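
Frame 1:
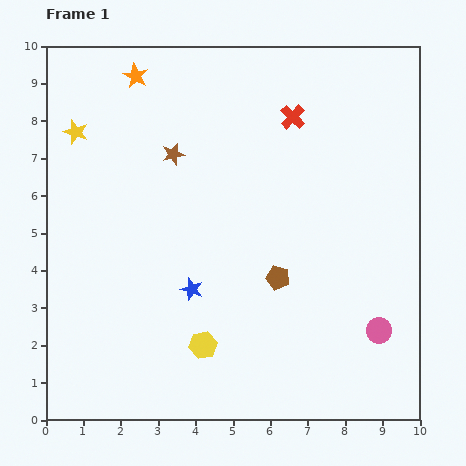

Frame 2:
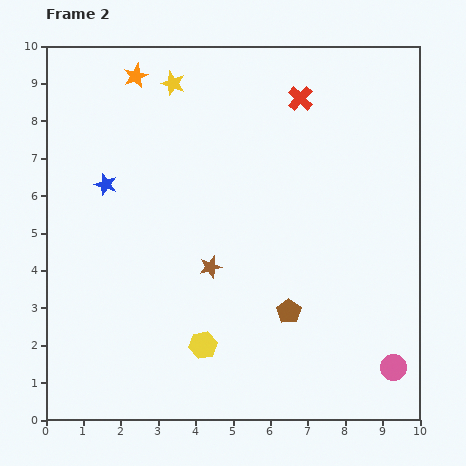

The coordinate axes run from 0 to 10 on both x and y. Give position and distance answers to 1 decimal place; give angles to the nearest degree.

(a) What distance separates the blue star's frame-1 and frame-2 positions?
3.6

The blue star moved from (3.9, 3.5) to (1.6, 6.3), a distance of √(2.3² + 2.8²) ≈ 3.6.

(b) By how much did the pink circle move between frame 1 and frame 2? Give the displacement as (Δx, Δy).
(0.4, -1.0)

The pink circle was at (8.9, 2.4) in frame 1 and (9.3, 1.4) in frame 2.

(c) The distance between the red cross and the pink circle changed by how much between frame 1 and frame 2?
+1.5

Distance in frame 1: 6.1. Distance in frame 2: 7.6.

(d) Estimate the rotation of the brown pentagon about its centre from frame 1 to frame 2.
19° clockwise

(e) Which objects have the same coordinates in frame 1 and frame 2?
the orange star, the yellow hexagon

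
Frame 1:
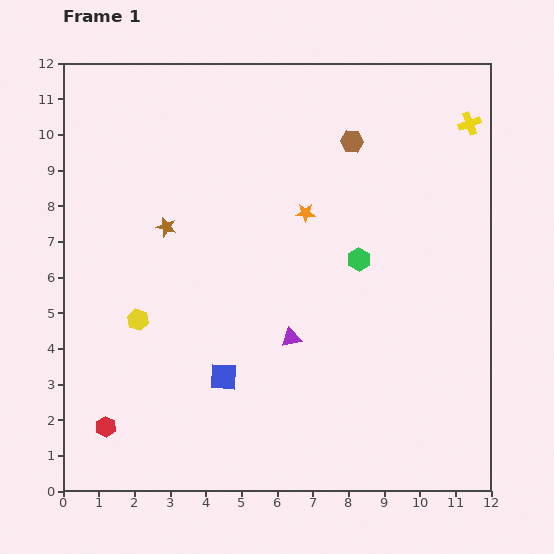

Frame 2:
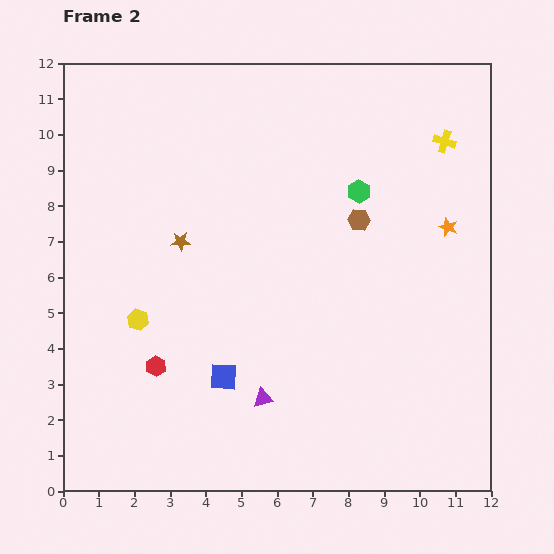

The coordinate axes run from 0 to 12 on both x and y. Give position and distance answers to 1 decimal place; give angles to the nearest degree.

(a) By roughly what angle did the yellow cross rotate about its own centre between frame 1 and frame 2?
37° clockwise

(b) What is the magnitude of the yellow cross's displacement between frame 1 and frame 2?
0.9

The yellow cross moved from (11.4, 10.3) to (10.7, 9.8), a distance of √(0.7² + 0.5²) ≈ 0.9.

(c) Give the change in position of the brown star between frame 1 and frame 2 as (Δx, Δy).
(0.4, -0.4)

The brown star was at (2.9, 7.4) in frame 1 and (3.3, 7.0) in frame 2.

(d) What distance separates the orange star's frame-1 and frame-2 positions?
4.0

The orange star moved from (6.8, 7.8) to (10.8, 7.4), a distance of √(4.0² + 0.4²) ≈ 4.0.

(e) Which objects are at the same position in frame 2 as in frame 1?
the blue square, the yellow hexagon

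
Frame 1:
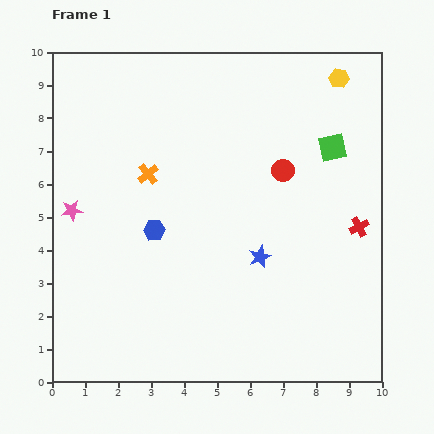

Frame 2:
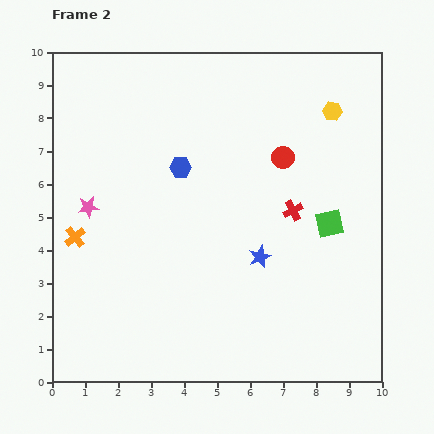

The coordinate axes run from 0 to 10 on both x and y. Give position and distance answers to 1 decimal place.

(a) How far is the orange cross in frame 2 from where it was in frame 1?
2.9

The orange cross moved from (2.9, 6.3) to (0.7, 4.4), a distance of √(2.2² + 1.9²) ≈ 2.9.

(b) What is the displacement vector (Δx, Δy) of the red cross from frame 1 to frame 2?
(-2.0, 0.5)

The red cross was at (9.3, 4.7) in frame 1 and (7.3, 5.2) in frame 2.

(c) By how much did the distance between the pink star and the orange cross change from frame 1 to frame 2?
-1.5

Distance in frame 1: 2.5. Distance in frame 2: 1.0.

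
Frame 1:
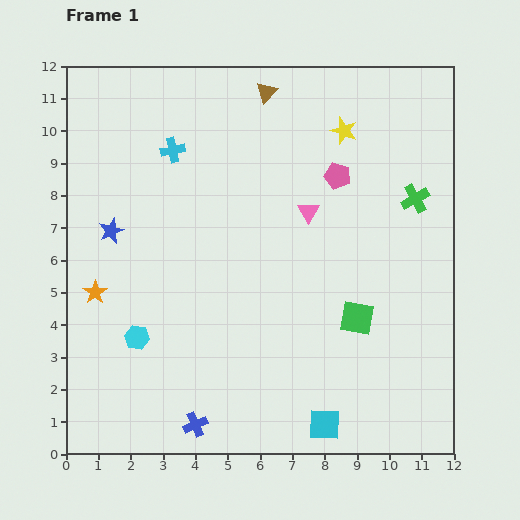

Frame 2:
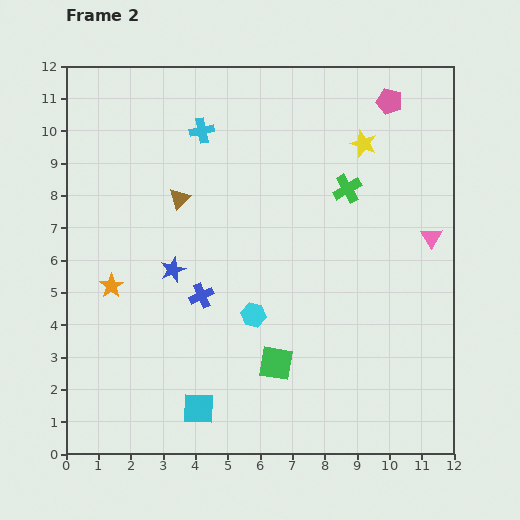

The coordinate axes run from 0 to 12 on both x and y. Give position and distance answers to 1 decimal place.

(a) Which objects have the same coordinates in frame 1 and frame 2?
none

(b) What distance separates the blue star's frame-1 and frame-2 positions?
2.2

The blue star moved from (1.4, 6.9) to (3.3, 5.7), a distance of √(1.9² + 1.2²) ≈ 2.2.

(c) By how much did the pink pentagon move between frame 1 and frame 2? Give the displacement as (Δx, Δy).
(1.6, 2.3)

The pink pentagon was at (8.4, 8.6) in frame 1 and (10.0, 10.9) in frame 2.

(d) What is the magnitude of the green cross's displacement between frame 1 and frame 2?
2.1

The green cross moved from (10.8, 7.9) to (8.7, 8.2), a distance of √(2.1² + 0.3²) ≈ 2.1.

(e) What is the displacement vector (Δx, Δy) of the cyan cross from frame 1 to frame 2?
(0.9, 0.6)

The cyan cross was at (3.3, 9.4) in frame 1 and (4.2, 10.0) in frame 2.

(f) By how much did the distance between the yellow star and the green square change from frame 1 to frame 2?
+1.5

Distance in frame 1: 5.8. Distance in frame 2: 7.3.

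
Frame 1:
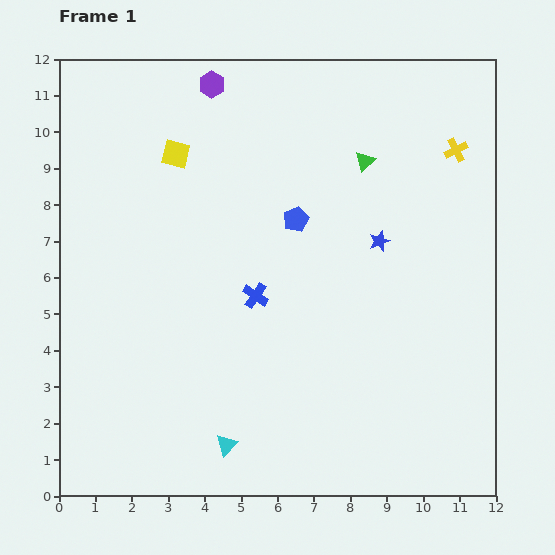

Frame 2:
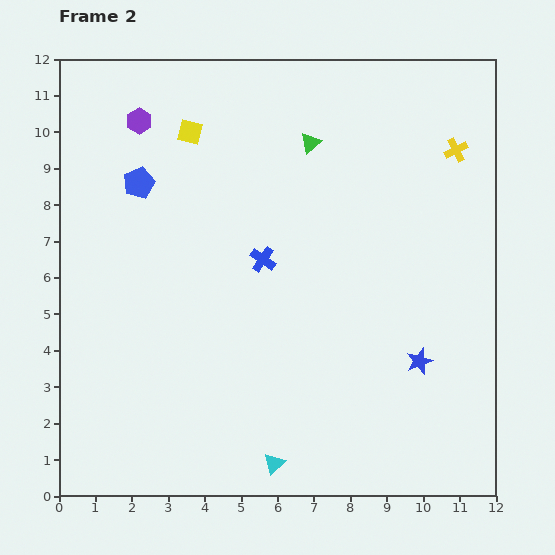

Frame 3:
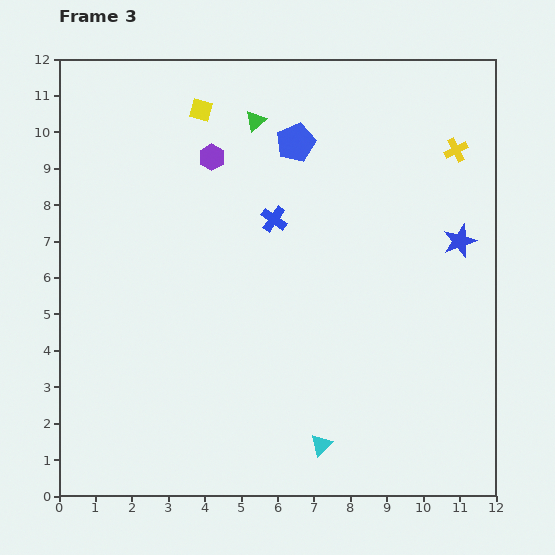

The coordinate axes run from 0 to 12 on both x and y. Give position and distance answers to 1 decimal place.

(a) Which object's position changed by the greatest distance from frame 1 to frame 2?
the blue pentagon

(moved 4.4; next 3.5)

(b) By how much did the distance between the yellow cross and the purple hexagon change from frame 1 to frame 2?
+1.8

Distance in frame 1: 6.9. Distance in frame 2: 8.7.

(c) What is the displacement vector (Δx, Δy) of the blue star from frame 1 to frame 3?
(2.2, 0.0)

The blue star was at (8.8, 7.0) in frame 1 and (11.0, 7.0) in frame 3.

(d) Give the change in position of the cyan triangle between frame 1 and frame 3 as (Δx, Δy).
(2.6, 0.0)

The cyan triangle was at (4.6, 1.4) in frame 1 and (7.2, 1.4) in frame 3.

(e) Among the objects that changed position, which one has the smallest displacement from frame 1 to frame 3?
the yellow square

(moved 1.4)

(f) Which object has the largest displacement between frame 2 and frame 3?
the blue pentagon

(moved 4.4; next 3.5)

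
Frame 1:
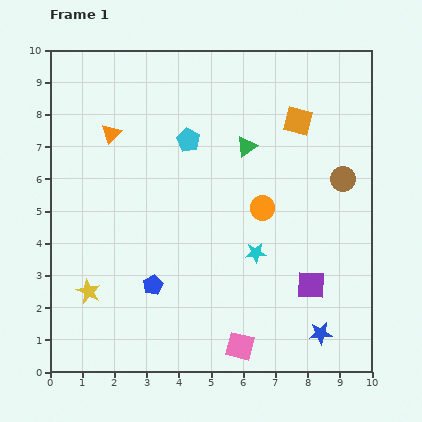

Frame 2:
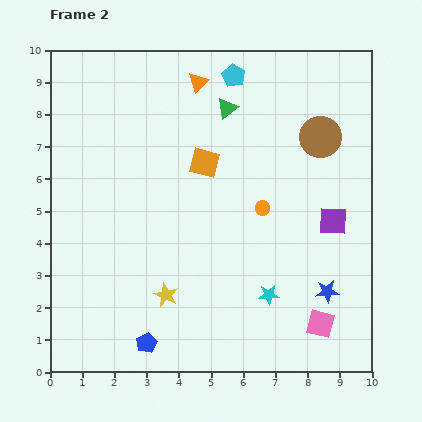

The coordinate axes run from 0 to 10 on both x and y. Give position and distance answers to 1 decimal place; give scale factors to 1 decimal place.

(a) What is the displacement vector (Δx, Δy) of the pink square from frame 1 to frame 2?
(2.5, 0.7)

The pink square was at (5.9, 0.8) in frame 1 and (8.4, 1.5) in frame 2.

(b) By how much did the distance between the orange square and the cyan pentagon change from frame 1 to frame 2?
-0.7

Distance in frame 1: 3.5. Distance in frame 2: 2.8.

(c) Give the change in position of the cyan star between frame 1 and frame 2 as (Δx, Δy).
(0.4, -1.3)

The cyan star was at (6.4, 3.7) in frame 1 and (6.8, 2.4) in frame 2.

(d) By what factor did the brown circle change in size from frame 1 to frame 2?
1.6×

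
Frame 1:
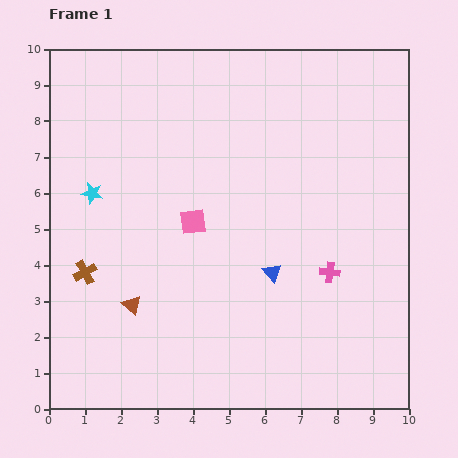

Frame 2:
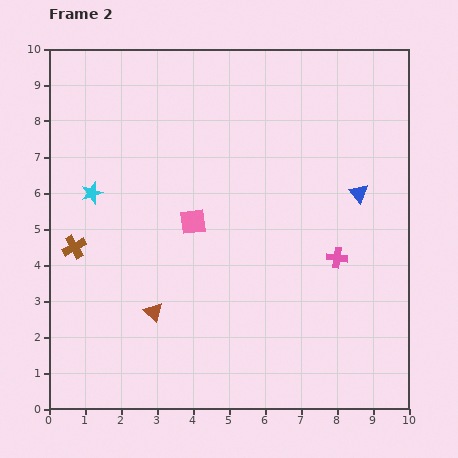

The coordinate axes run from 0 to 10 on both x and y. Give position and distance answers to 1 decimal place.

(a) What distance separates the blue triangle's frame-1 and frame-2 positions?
3.3

The blue triangle moved from (6.2, 3.8) to (8.6, 6.0), a distance of √(2.4² + 2.2²) ≈ 3.3.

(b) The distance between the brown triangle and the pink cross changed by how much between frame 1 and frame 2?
-0.3

Distance in frame 1: 5.6. Distance in frame 2: 5.3.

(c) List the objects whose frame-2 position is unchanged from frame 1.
the cyan star, the pink square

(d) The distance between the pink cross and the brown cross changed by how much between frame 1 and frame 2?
+0.5

Distance in frame 1: 6.8. Distance in frame 2: 7.3.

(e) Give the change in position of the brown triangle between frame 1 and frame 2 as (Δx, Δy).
(0.6, -0.2)

The brown triangle was at (2.3, 2.9) in frame 1 and (2.9, 2.7) in frame 2.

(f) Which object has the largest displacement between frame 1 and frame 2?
the blue triangle

(moved 3.3; next 0.8)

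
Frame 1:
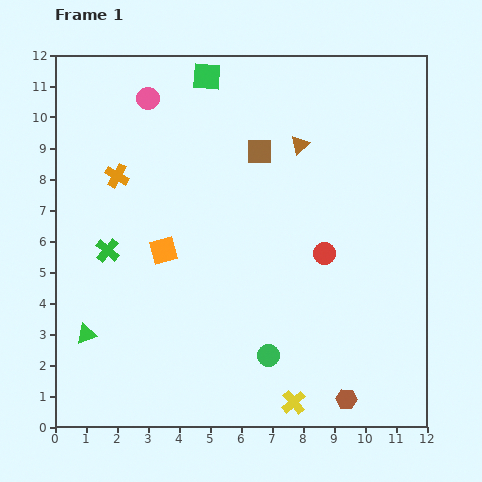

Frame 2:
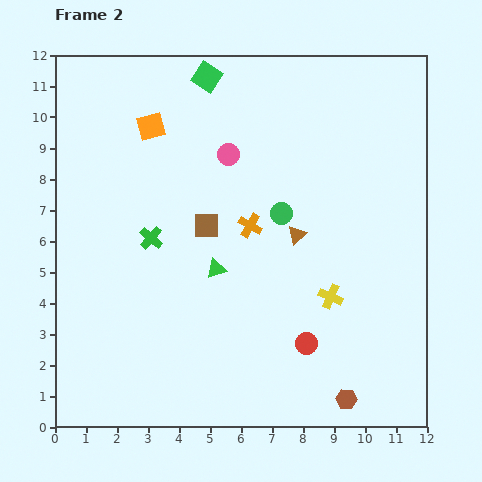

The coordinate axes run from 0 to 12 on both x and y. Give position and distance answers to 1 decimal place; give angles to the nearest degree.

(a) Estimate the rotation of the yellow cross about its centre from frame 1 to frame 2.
26° counter-clockwise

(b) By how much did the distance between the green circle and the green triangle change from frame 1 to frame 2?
-3.1

Distance in frame 1: 5.9. Distance in frame 2: 2.8.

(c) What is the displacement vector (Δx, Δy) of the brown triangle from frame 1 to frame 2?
(-0.1, -2.9)

The brown triangle was at (7.9, 9.1) in frame 1 and (7.8, 6.2) in frame 2.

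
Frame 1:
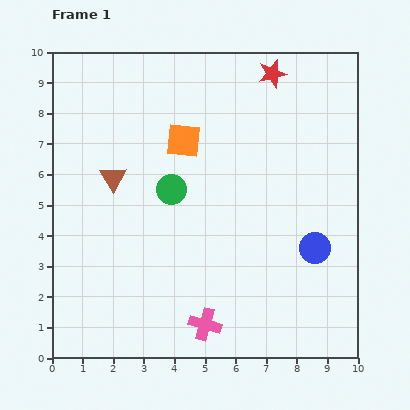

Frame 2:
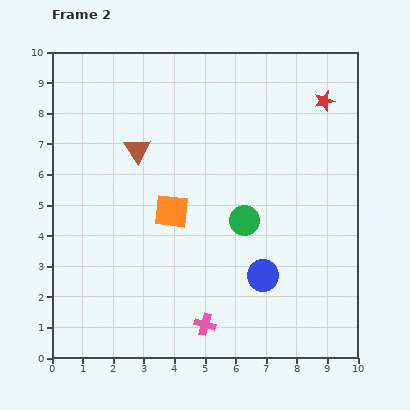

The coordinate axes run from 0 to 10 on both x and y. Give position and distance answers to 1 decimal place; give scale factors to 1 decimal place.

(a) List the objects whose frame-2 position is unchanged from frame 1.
the pink cross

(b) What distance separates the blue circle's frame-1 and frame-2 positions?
1.9

The blue circle moved from (8.6, 3.6) to (6.9, 2.7), a distance of √(1.7² + 0.9²) ≈ 1.9.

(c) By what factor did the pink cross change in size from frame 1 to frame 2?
0.7×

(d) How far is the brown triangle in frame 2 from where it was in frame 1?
1.2

The brown triangle moved from (2.0, 5.9) to (2.8, 6.8), a distance of √(0.8² + 0.9²) ≈ 1.2.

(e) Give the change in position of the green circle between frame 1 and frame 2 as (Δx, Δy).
(2.4, -1.0)

The green circle was at (3.9, 5.5) in frame 1 and (6.3, 4.5) in frame 2.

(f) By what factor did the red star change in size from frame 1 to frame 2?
0.7×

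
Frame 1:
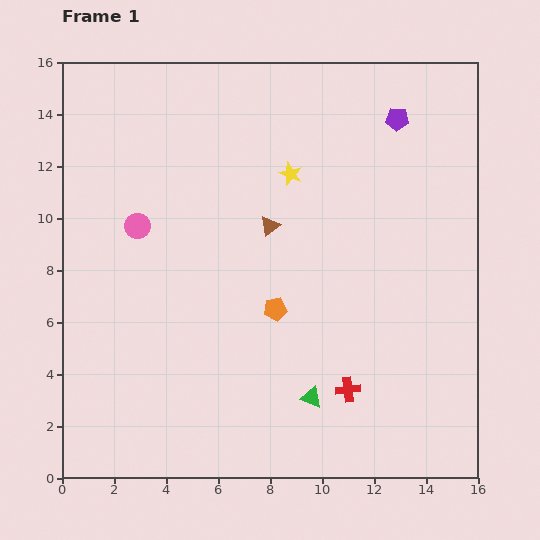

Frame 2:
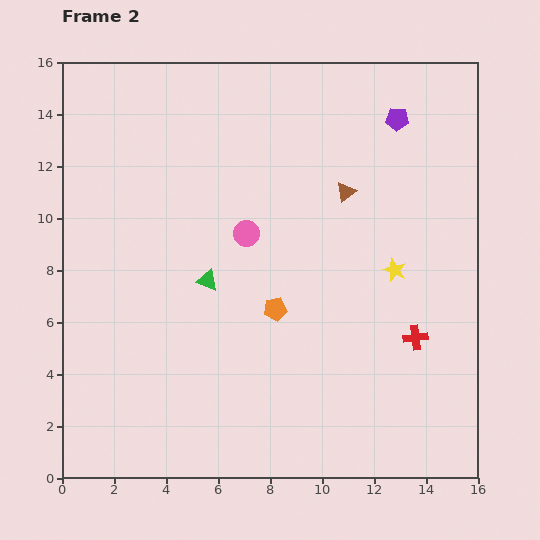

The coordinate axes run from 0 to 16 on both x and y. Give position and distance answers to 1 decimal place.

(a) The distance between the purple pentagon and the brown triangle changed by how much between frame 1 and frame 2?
-3.0

Distance in frame 1: 6.4. Distance in frame 2: 3.4.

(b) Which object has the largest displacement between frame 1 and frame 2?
the green triangle

(moved 6.0; next 5.4)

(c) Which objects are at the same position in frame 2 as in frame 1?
the purple pentagon, the orange pentagon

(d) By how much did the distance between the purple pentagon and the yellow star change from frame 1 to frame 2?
+1.2

Distance in frame 1: 4.6. Distance in frame 2: 5.8.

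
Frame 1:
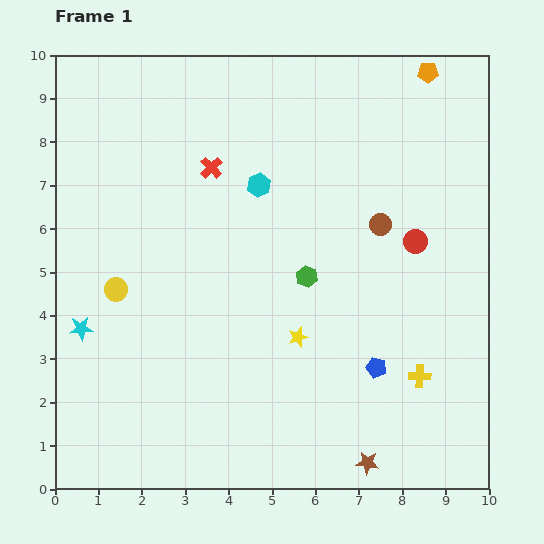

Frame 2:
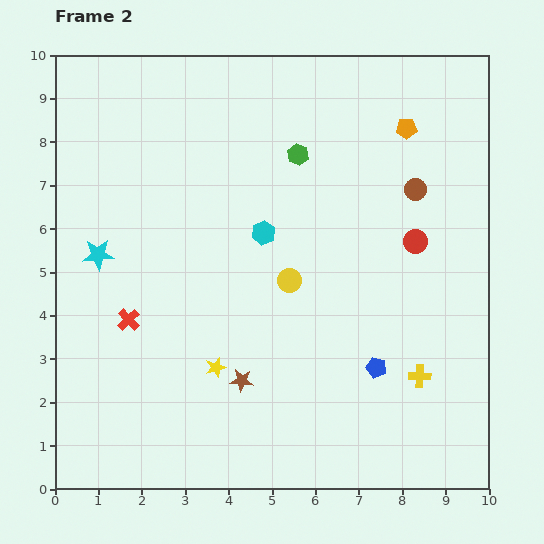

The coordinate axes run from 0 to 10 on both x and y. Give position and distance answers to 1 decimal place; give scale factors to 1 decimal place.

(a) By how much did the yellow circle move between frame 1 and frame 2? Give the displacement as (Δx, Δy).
(4.0, 0.2)

The yellow circle was at (1.4, 4.6) in frame 1 and (5.4, 4.8) in frame 2.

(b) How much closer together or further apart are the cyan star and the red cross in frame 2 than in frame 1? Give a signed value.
-3.1

Distance in frame 1: 4.8. Distance in frame 2: 1.7.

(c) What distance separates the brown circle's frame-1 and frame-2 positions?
1.1

The brown circle moved from (7.5, 6.1) to (8.3, 6.9), a distance of √(0.8² + 0.8²) ≈ 1.1.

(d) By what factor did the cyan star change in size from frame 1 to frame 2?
1.3×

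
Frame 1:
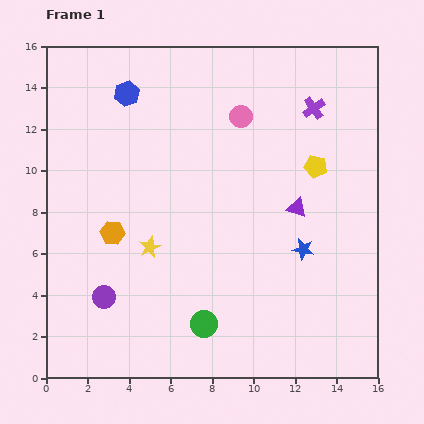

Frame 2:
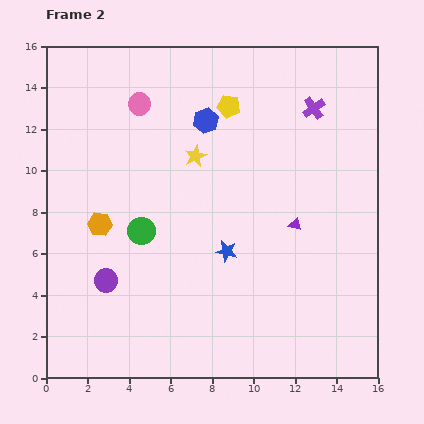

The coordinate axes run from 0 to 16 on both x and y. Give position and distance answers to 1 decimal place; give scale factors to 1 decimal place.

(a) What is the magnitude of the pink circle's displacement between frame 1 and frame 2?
4.9

The pink circle moved from (9.4, 12.6) to (4.5, 13.2), a distance of √(4.9² + 0.6²) ≈ 4.9.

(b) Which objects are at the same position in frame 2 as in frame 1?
the purple cross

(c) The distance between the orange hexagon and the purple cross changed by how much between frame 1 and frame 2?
+0.3

Distance in frame 1: 11.4. Distance in frame 2: 11.7.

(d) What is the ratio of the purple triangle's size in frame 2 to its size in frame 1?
0.6×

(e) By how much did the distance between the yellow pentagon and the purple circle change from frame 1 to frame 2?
-1.7

Distance in frame 1: 12.0. Distance in frame 2: 10.3.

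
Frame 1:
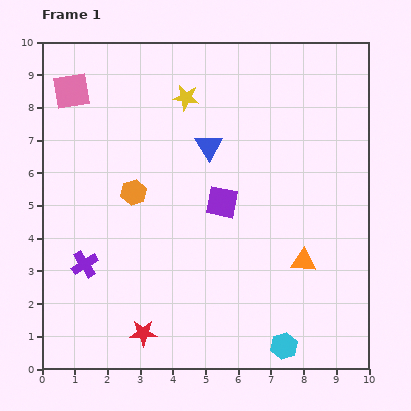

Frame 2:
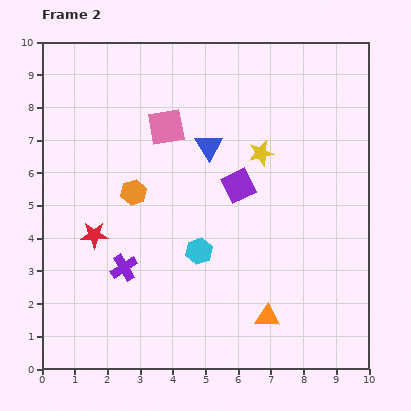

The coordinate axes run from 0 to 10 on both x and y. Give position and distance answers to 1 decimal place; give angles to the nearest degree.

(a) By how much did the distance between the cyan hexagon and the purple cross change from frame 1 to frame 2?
-4.2

Distance in frame 1: 6.6. Distance in frame 2: 2.4.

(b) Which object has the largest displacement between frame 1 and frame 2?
the cyan hexagon

(moved 3.9; next 3.4)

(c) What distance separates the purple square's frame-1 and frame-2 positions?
0.7

The purple square moved from (5.5, 5.1) to (6.0, 5.6), a distance of √(0.5² + 0.5²) ≈ 0.7.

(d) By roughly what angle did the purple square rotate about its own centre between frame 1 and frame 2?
38° counter-clockwise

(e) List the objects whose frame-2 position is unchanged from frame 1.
the orange hexagon, the blue triangle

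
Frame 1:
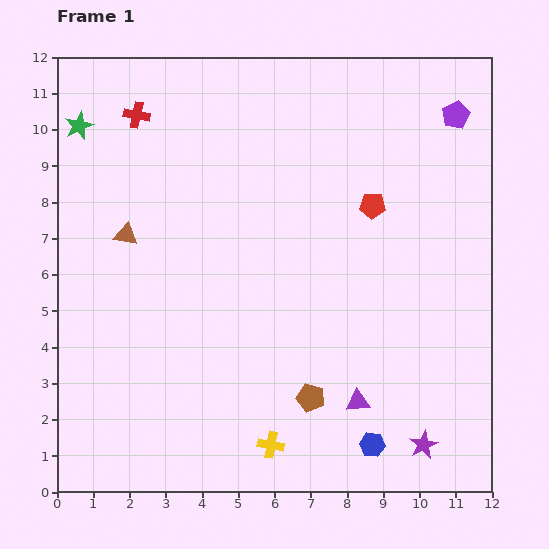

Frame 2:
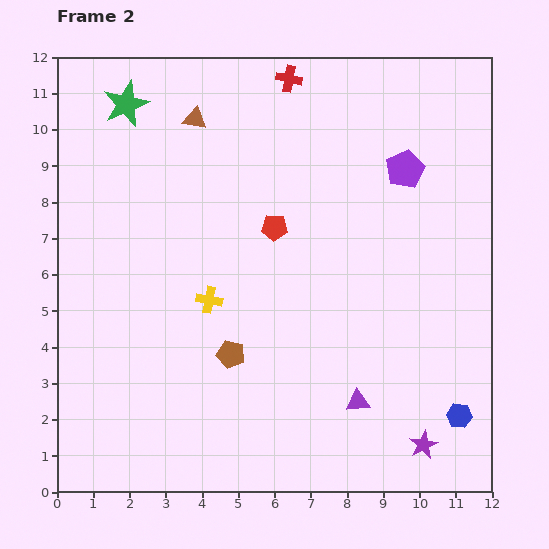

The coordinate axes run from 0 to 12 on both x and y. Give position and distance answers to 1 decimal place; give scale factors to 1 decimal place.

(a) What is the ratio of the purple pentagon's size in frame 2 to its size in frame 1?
1.4×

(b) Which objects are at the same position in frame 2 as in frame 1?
the purple star, the purple triangle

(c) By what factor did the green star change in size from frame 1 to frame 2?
1.6×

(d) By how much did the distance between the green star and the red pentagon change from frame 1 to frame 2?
-3.1

Distance in frame 1: 8.4. Distance in frame 2: 5.3.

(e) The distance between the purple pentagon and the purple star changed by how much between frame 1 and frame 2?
-1.5

Distance in frame 1: 9.1. Distance in frame 2: 7.6.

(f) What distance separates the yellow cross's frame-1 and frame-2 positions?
4.3

The yellow cross moved from (5.9, 1.3) to (4.2, 5.3), a distance of √(1.7² + 4.0²) ≈ 4.3.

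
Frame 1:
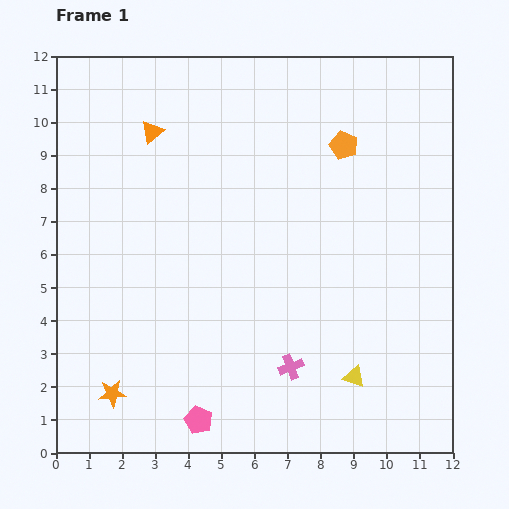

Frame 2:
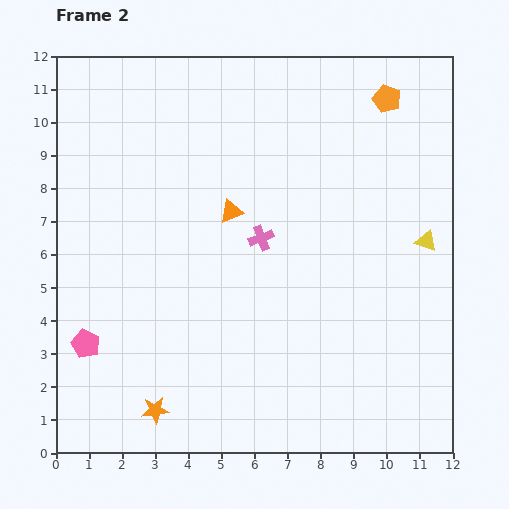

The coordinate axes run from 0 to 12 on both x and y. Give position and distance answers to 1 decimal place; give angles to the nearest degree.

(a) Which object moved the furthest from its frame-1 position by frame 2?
the yellow triangle

(moved 4.7; next 4.1)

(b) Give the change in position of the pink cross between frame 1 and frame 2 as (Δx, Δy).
(-0.9, 3.9)

The pink cross was at (7.1, 2.6) in frame 1 and (6.2, 6.5) in frame 2.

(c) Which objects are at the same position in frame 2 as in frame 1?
none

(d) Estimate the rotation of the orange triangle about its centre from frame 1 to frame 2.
18° clockwise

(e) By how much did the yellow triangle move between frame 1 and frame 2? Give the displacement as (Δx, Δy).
(2.2, 4.1)

The yellow triangle was at (9.0, 2.3) in frame 1 and (11.2, 6.4) in frame 2.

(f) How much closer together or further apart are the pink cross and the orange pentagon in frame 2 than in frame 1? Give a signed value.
-1.2

Distance in frame 1: 6.9. Distance in frame 2: 5.7.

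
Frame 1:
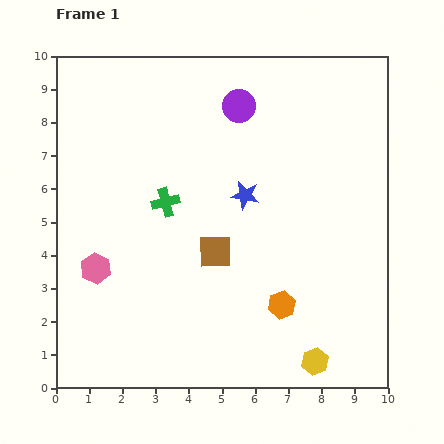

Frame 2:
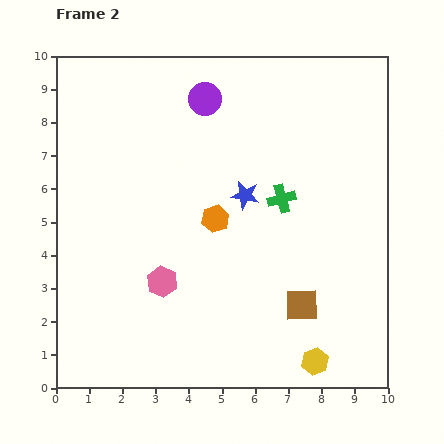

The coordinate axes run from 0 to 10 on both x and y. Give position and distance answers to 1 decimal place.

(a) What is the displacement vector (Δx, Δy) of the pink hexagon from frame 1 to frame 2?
(2.0, -0.4)

The pink hexagon was at (1.2, 3.6) in frame 1 and (3.2, 3.2) in frame 2.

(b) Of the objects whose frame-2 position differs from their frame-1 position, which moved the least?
the purple circle

(moved 1.0)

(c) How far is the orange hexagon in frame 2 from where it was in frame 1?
3.3

The orange hexagon moved from (6.8, 2.5) to (4.8, 5.1), a distance of √(2.0² + 2.6²) ≈ 3.3.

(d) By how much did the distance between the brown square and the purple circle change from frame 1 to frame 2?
+2.3

Distance in frame 1: 4.5. Distance in frame 2: 6.8.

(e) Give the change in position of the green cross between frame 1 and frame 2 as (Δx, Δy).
(3.5, 0.1)

The green cross was at (3.3, 5.6) in frame 1 and (6.8, 5.7) in frame 2.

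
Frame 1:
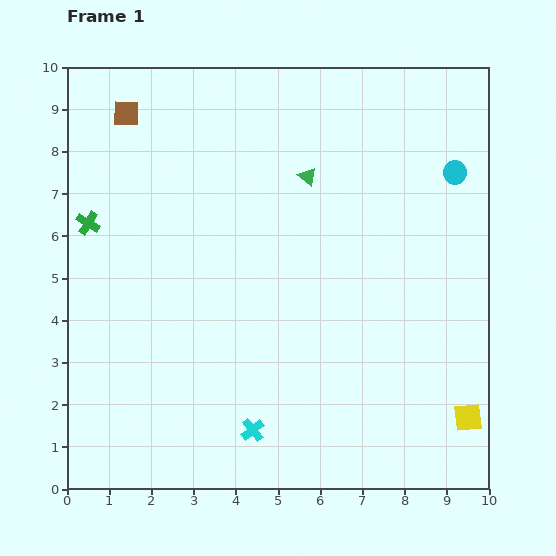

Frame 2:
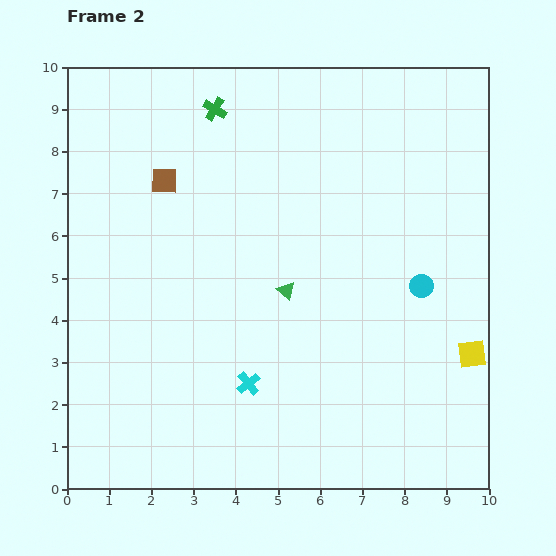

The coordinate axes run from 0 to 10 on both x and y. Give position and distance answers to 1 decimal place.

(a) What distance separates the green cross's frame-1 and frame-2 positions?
4.0

The green cross moved from (0.5, 6.3) to (3.5, 9.0), a distance of √(3.0² + 2.7²) ≈ 4.0.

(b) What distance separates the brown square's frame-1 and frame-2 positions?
1.8

The brown square moved from (1.4, 8.9) to (2.3, 7.3), a distance of √(0.9² + 1.6²) ≈ 1.8.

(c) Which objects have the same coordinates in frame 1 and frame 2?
none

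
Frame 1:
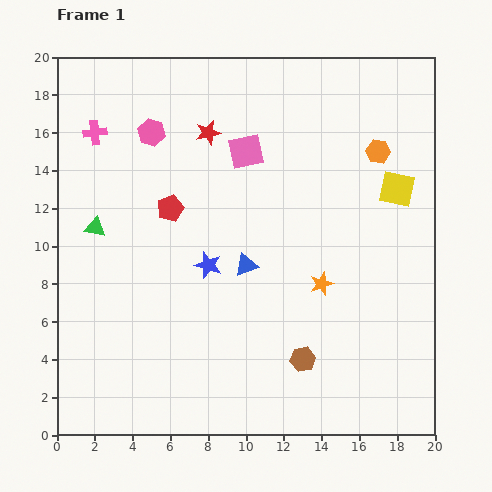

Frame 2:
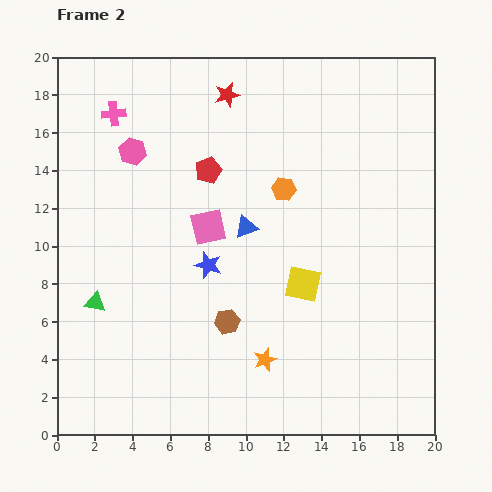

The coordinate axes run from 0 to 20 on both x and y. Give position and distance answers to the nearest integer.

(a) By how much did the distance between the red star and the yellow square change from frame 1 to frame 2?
+1

Distance in frame 1: 10. Distance in frame 2: 11.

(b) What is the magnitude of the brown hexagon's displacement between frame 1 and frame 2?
4

The brown hexagon moved from (13, 4) to (9, 6), a distance of √(4² + 2²) ≈ 4.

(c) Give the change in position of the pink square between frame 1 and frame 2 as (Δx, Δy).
(-2, -4)

The pink square was at (10, 15) in frame 1 and (8, 11) in frame 2.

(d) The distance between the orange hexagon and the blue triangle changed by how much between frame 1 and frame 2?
-6

Distance in frame 1: 9. Distance in frame 2: 3.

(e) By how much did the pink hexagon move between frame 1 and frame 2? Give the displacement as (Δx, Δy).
(-1, -1)

The pink hexagon was at (5, 16) in frame 1 and (4, 15) in frame 2.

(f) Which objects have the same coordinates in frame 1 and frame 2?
the blue star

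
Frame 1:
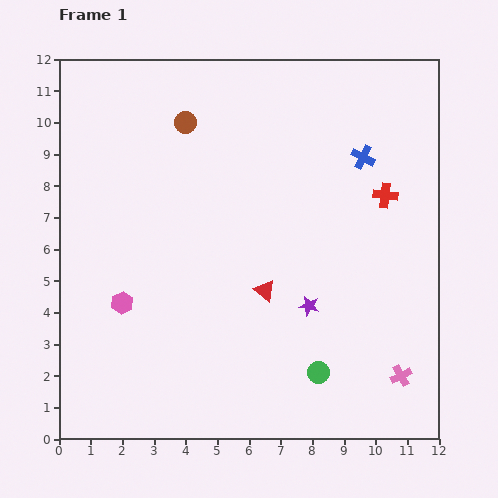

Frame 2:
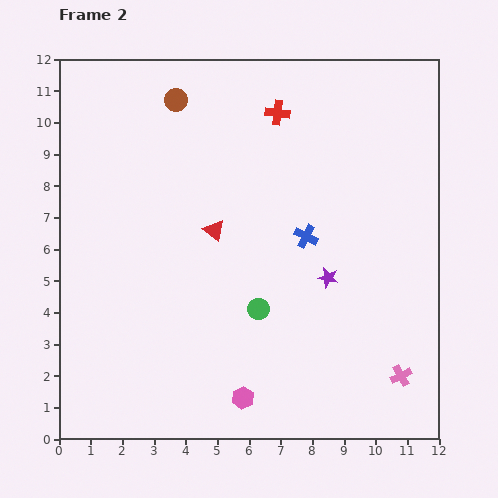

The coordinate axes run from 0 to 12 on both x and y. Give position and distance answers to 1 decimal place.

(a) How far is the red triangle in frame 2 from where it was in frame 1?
2.5

The red triangle moved from (6.5, 4.7) to (4.9, 6.6), a distance of √(1.6² + 1.9²) ≈ 2.5.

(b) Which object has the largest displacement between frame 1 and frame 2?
the pink hexagon

(moved 4.8; next 4.3)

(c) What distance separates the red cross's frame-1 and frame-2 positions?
4.3

The red cross moved from (10.3, 7.7) to (6.9, 10.3), a distance of √(3.4² + 2.6²) ≈ 4.3.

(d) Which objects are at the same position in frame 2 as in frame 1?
the pink cross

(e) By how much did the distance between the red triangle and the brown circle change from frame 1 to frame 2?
-1.6

Distance in frame 1: 5.9. Distance in frame 2: 4.3.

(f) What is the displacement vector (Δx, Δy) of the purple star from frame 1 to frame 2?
(0.6, 0.9)

The purple star was at (7.9, 4.2) in frame 1 and (8.5, 5.1) in frame 2.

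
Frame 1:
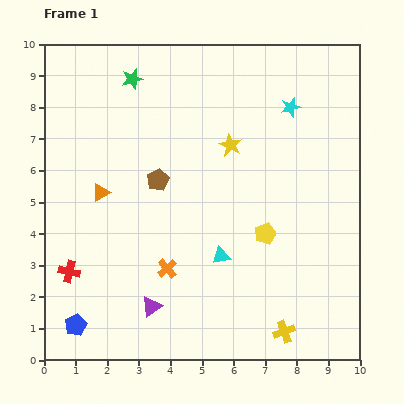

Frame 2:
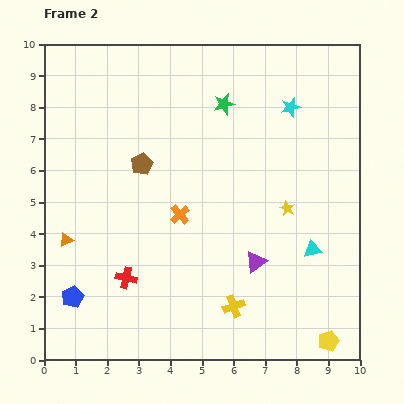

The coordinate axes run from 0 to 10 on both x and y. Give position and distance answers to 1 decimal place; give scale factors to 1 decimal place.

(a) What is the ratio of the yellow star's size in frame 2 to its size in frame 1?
0.7×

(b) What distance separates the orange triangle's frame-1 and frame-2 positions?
1.9

The orange triangle moved from (1.8, 5.3) to (0.7, 3.8), a distance of √(1.1² + 1.5²) ≈ 1.9.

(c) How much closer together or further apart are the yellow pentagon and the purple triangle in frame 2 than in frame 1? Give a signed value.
-0.9

Distance in frame 1: 4.3. Distance in frame 2: 3.4.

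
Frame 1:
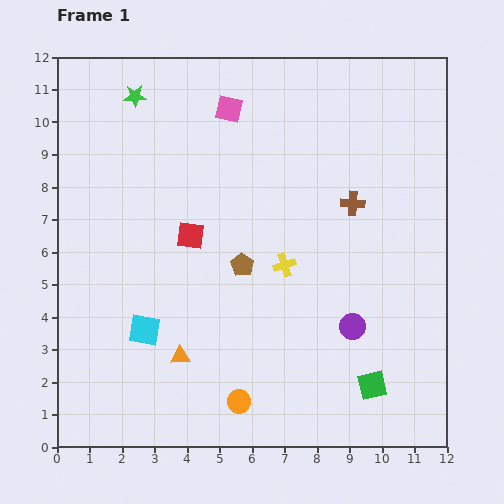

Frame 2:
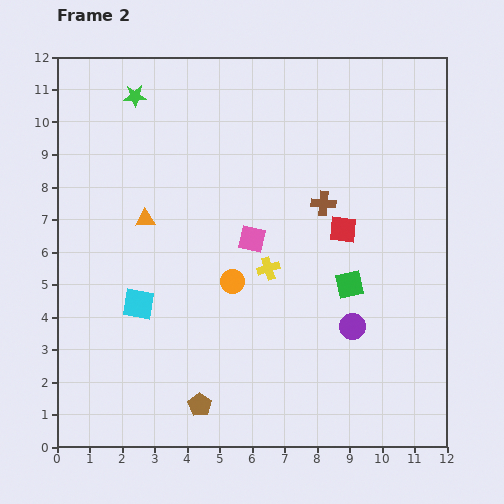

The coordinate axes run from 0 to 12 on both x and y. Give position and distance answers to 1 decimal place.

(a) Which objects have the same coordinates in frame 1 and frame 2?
the green star, the purple circle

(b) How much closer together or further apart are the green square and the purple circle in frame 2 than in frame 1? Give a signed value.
-0.6

Distance in frame 1: 1.9. Distance in frame 2: 1.3.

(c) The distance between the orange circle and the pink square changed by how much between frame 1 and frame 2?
-7.6

Distance in frame 1: 9.0. Distance in frame 2: 1.4.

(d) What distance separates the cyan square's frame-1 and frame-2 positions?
0.8

The cyan square moved from (2.7, 3.6) to (2.5, 4.4), a distance of √(0.2² + 0.8²) ≈ 0.8.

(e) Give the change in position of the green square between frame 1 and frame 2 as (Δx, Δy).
(-0.7, 3.1)

The green square was at (9.7, 1.9) in frame 1 and (9.0, 5.0) in frame 2.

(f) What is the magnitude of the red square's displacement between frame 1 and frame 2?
4.7

The red square moved from (4.1, 6.5) to (8.8, 6.7), a distance of √(4.7² + 0.2²) ≈ 4.7.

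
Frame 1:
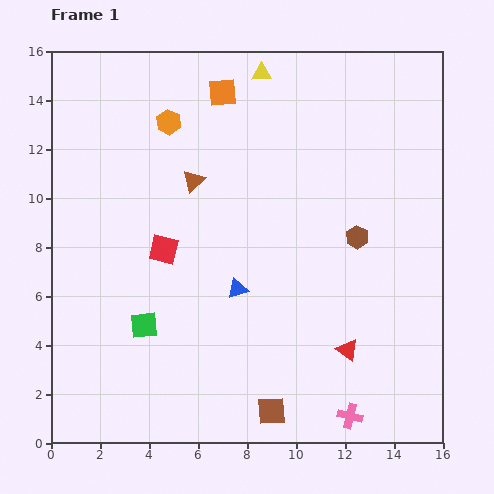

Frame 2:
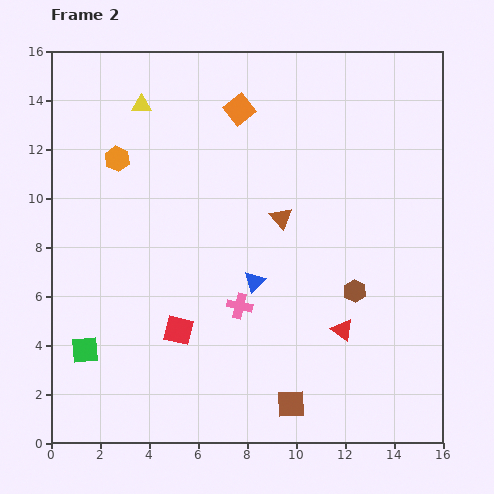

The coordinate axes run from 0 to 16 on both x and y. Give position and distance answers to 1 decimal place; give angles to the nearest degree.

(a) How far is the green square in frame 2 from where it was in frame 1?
2.6

The green square moved from (3.8, 4.8) to (1.4, 3.8), a distance of √(2.4² + 1.0²) ≈ 2.6.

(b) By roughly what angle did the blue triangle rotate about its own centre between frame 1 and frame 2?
25° counter-clockwise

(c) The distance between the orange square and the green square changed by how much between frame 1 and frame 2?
+1.7

Distance in frame 1: 10.0. Distance in frame 2: 11.7.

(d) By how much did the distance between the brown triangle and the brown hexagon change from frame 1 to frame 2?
-2.9

Distance in frame 1: 7.1. Distance in frame 2: 4.2.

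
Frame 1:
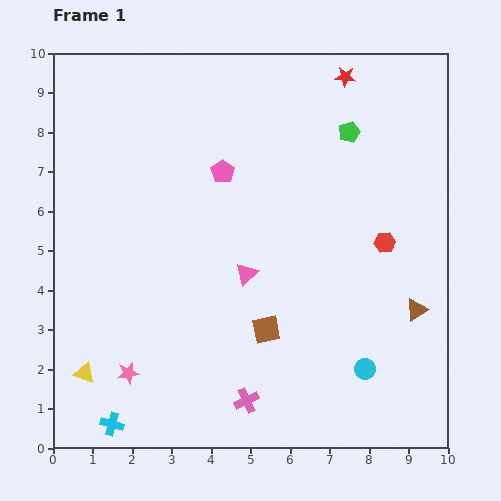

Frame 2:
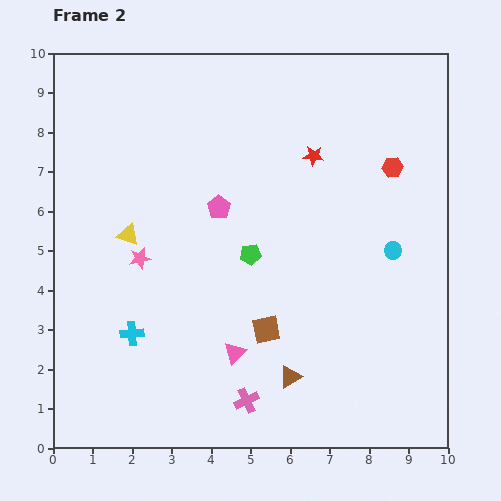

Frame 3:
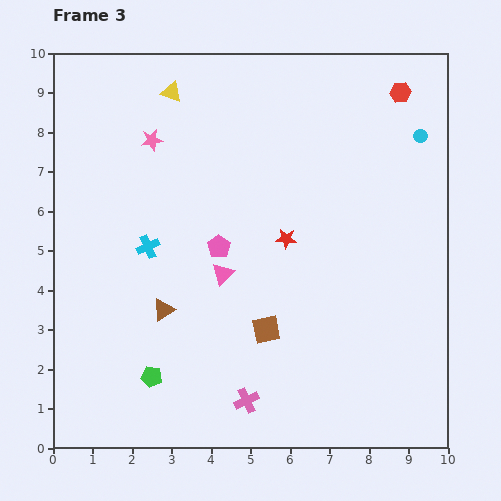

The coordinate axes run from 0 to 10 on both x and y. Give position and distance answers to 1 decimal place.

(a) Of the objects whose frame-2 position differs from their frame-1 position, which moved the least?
the pink pentagon

(moved 0.9)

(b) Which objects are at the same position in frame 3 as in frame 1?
the brown square, the pink cross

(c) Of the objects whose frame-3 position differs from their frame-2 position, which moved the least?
the pink pentagon

(moved 1.0)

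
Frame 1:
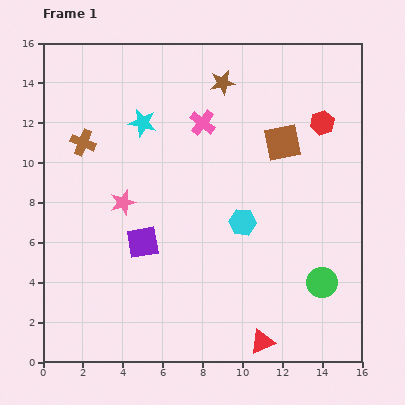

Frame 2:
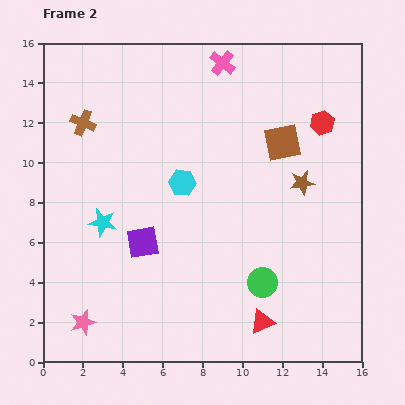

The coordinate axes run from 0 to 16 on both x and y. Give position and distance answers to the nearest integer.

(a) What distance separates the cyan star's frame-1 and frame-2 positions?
5

The cyan star moved from (5, 12) to (3, 7), a distance of √(2² + 5²) ≈ 5.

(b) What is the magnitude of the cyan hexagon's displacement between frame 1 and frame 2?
4

The cyan hexagon moved from (10, 7) to (7, 9), a distance of √(3² + 2²) ≈ 4.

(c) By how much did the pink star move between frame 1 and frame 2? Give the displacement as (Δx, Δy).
(-2, -6)

The pink star was at (4, 8) in frame 1 and (2, 2) in frame 2.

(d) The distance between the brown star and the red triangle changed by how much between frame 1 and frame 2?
-6

Distance in frame 1: 13. Distance in frame 2: 7.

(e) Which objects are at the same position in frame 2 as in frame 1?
the brown square, the purple square, the red hexagon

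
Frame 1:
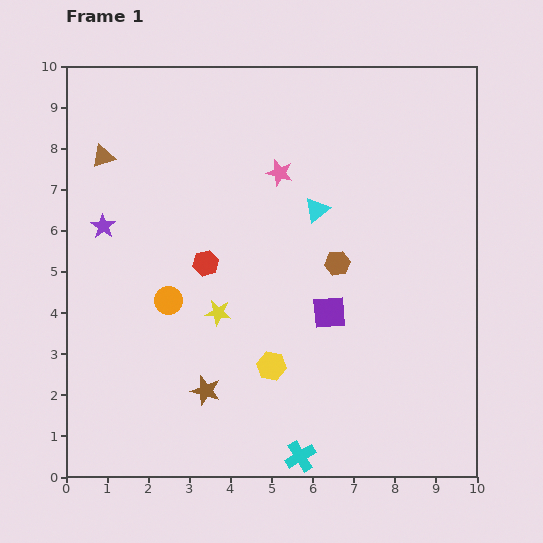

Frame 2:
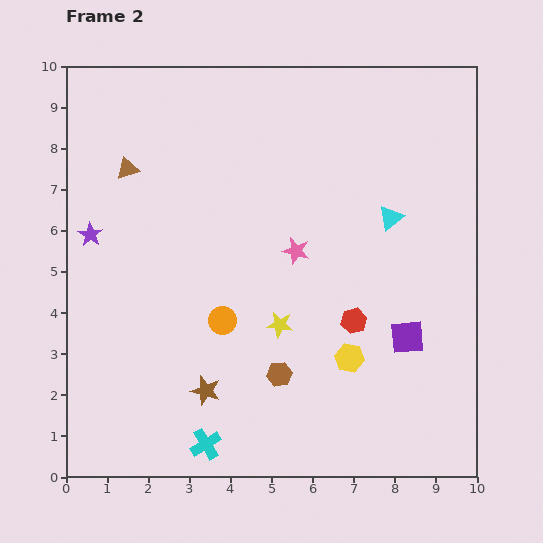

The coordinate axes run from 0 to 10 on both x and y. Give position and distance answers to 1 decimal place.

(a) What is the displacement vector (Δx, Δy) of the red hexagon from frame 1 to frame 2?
(3.6, -1.4)

The red hexagon was at (3.4, 5.2) in frame 1 and (7.0, 3.8) in frame 2.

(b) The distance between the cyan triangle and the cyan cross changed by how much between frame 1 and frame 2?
+1.1

Distance in frame 1: 6.0. Distance in frame 2: 7.1.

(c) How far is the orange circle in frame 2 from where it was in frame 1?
1.4

The orange circle moved from (2.5, 4.3) to (3.8, 3.8), a distance of √(1.3² + 0.5²) ≈ 1.4.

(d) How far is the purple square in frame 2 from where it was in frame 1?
2.0

The purple square moved from (6.4, 4.0) to (8.3, 3.4), a distance of √(1.9² + 0.6²) ≈ 2.0.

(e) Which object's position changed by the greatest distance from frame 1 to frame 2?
the red hexagon

(moved 3.9; next 3.0)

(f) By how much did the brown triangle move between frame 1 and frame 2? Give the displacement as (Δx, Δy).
(0.6, -0.3)

The brown triangle was at (0.9, 7.8) in frame 1 and (1.5, 7.5) in frame 2.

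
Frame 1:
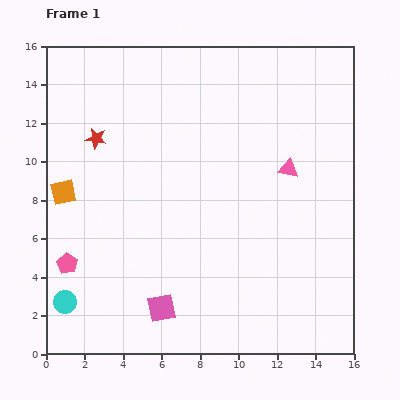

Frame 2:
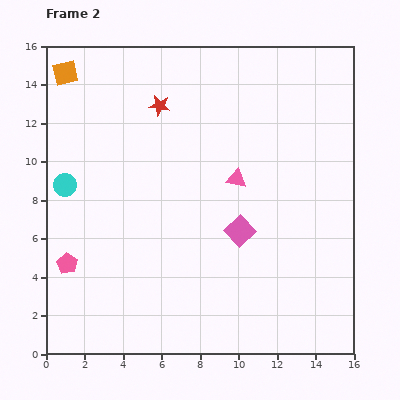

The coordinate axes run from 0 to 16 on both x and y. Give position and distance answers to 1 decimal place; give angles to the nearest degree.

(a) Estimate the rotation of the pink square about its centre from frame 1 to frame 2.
33° counter-clockwise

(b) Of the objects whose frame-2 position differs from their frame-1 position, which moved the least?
the pink triangle

(moved 2.7)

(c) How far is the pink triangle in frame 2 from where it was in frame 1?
2.7

The pink triangle moved from (12.6, 9.6) to (9.9, 9.1), a distance of √(2.7² + 0.5²) ≈ 2.7.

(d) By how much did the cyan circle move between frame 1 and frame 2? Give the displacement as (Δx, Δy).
(0.0, 6.1)

The cyan circle was at (1.0, 2.7) in frame 1 and (1.0, 8.8) in frame 2.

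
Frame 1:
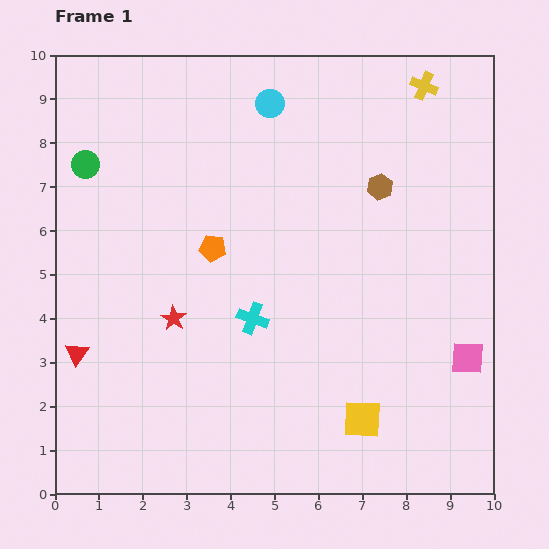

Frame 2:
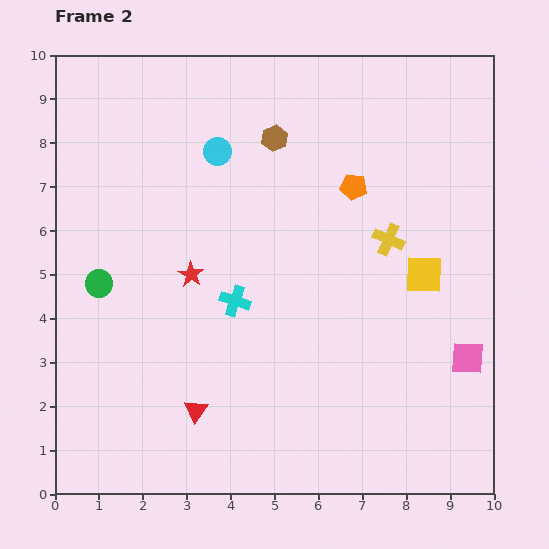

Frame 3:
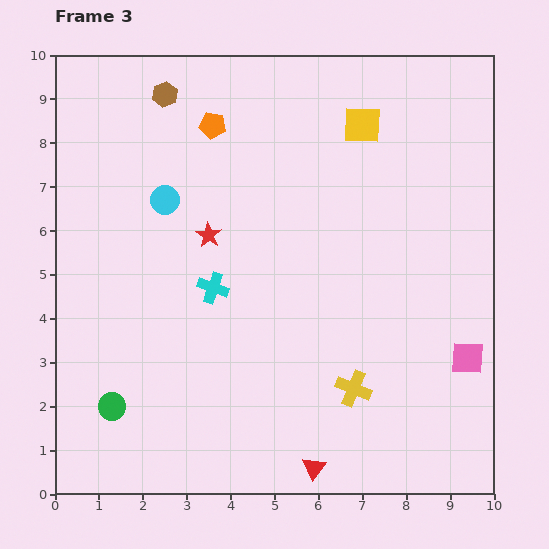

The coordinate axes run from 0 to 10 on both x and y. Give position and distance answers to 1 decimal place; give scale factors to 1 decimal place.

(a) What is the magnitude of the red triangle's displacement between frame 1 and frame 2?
3.0

The red triangle moved from (0.5, 3.2) to (3.2, 1.9), a distance of √(2.7² + 1.3²) ≈ 3.0.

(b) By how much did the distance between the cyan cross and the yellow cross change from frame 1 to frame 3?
-2.7

Distance in frame 1: 6.6. Distance in frame 3: 3.9.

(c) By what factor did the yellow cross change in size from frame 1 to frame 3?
1.3×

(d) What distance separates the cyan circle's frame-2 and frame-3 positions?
1.6

The cyan circle moved from (3.7, 7.8) to (2.5, 6.7), a distance of √(1.2² + 1.1²) ≈ 1.6.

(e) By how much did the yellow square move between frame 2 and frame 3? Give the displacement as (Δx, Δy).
(-1.4, 3.4)

The yellow square was at (8.4, 5.0) in frame 2 and (7.0, 8.4) in frame 3.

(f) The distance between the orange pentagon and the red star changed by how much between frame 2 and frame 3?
-1.7

Distance in frame 2: 4.2. Distance in frame 3: 2.5.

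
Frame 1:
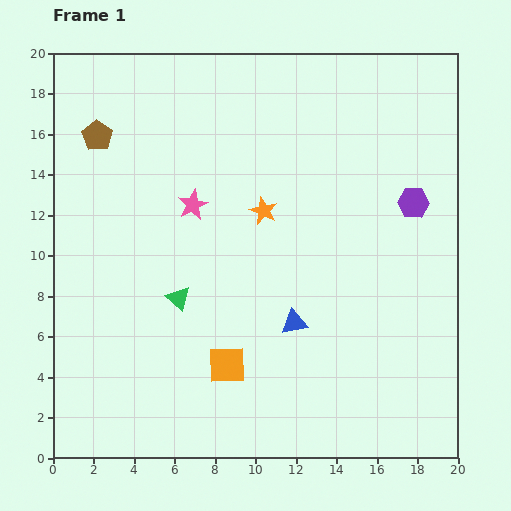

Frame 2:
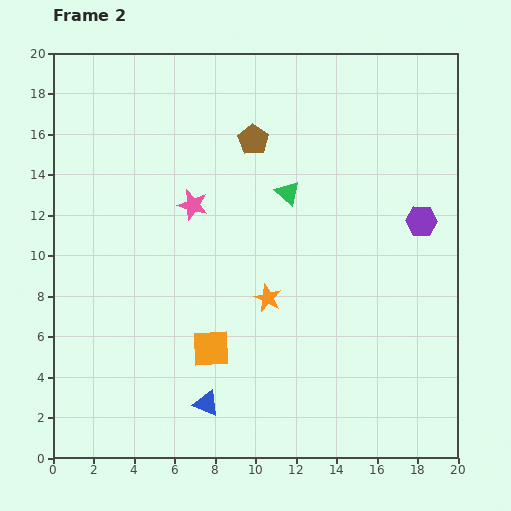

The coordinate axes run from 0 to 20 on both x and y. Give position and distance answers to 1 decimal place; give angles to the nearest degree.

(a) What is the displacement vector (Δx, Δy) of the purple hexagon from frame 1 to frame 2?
(0.4, -0.9)

The purple hexagon was at (17.8, 12.6) in frame 1 and (18.2, 11.7) in frame 2.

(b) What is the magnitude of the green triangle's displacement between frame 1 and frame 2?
7.5

The green triangle moved from (6.2, 7.9) to (11.6, 13.1), a distance of √(5.4² + 5.2²) ≈ 7.5.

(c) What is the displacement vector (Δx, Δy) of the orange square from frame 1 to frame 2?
(-0.8, 0.8)

The orange square was at (8.6, 4.6) in frame 1 and (7.8, 5.4) in frame 2.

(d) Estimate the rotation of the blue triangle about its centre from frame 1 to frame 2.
33° clockwise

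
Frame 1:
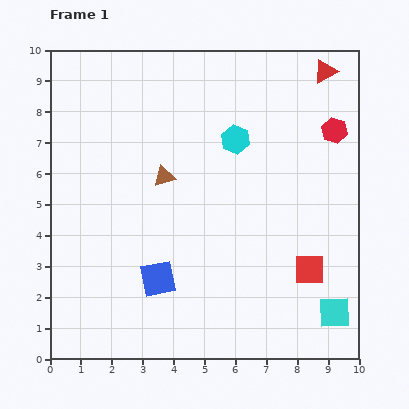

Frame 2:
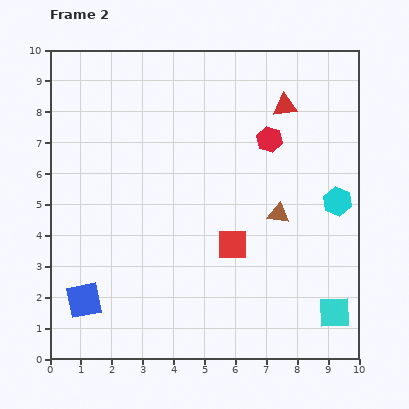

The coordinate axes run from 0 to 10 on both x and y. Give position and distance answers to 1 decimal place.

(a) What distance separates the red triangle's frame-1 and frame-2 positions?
1.7

The red triangle moved from (8.9, 9.3) to (7.6, 8.2), a distance of √(1.3² + 1.1²) ≈ 1.7.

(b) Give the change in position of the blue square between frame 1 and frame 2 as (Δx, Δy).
(-2.4, -0.7)

The blue square was at (3.5, 2.6) in frame 1 and (1.1, 1.9) in frame 2.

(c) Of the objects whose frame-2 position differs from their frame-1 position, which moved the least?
the red triangle

(moved 1.7)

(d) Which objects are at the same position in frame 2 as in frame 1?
the cyan square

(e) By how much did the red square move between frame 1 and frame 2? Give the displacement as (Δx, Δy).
(-2.5, 0.8)

The red square was at (8.4, 2.9) in frame 1 and (5.9, 3.7) in frame 2.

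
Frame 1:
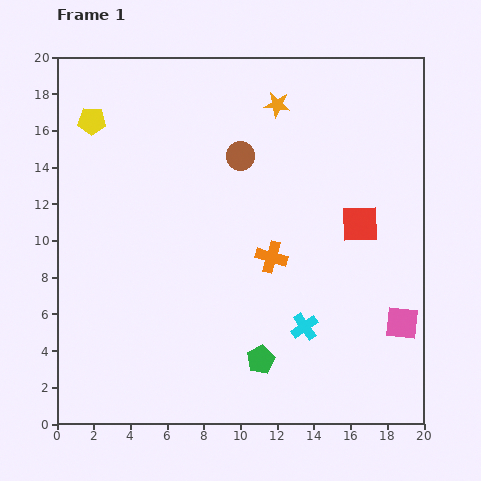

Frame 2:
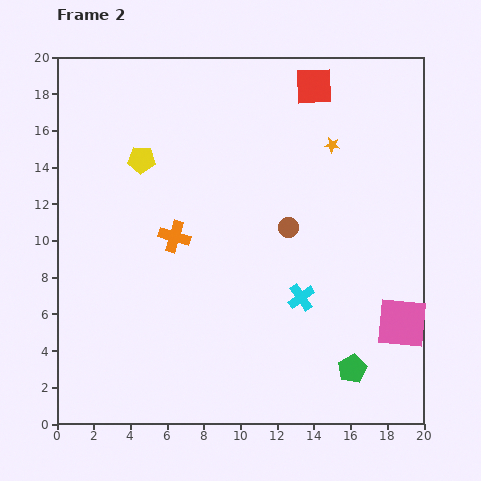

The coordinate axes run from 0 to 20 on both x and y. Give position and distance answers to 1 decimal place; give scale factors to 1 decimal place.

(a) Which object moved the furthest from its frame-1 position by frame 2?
the red square

(moved 7.9; next 5.4)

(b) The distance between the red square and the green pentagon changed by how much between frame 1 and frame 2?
+6.3

Distance in frame 1: 9.2. Distance in frame 2: 15.5.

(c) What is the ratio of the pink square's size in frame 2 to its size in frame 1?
1.5×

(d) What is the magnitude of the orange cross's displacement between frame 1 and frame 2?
5.4

The orange cross moved from (11.7, 9.1) to (6.4, 10.2), a distance of √(5.3² + 1.1²) ≈ 5.4.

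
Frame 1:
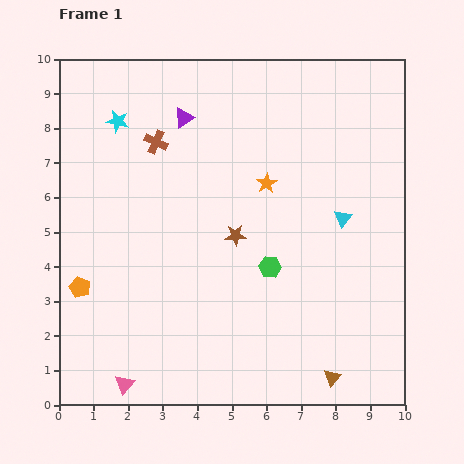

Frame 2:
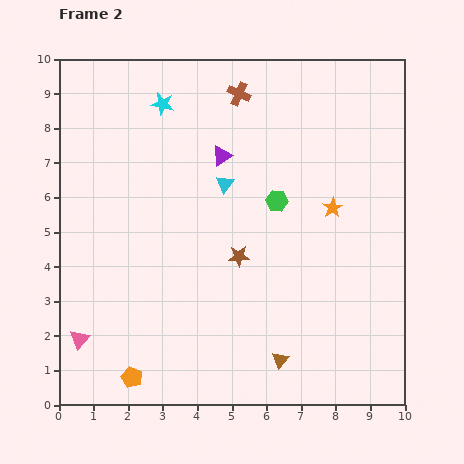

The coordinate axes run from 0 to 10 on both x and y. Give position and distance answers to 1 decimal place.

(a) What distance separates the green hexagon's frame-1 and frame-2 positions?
1.9

The green hexagon moved from (6.1, 4.0) to (6.3, 5.9), a distance of √(0.2² + 1.9²) ≈ 1.9.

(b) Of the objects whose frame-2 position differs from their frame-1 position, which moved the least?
the brown star

(moved 0.6)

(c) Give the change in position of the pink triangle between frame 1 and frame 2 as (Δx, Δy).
(-1.3, 1.3)

The pink triangle was at (1.9, 0.6) in frame 1 and (0.6, 1.9) in frame 2.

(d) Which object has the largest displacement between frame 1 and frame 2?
the cyan triangle

(moved 3.5; next 3.0)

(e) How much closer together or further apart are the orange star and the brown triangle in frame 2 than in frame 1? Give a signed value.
-1.3

Distance in frame 1: 5.9. Distance in frame 2: 4.6.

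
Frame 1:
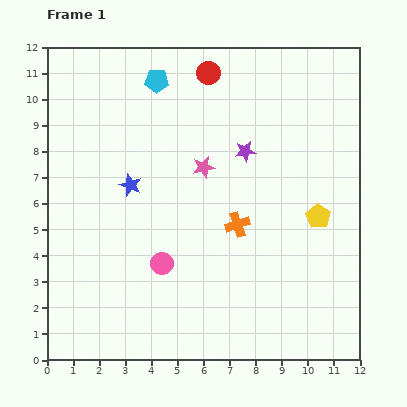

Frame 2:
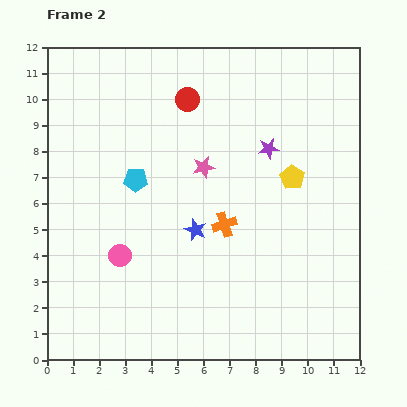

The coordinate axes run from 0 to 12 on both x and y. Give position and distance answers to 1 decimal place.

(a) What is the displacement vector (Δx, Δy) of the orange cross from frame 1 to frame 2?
(-0.5, 0.0)

The orange cross was at (7.3, 5.2) in frame 1 and (6.8, 5.2) in frame 2.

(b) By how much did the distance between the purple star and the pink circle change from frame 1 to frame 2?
+1.6

Distance in frame 1: 5.4. Distance in frame 2: 7.0.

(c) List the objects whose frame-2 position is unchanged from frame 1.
the pink star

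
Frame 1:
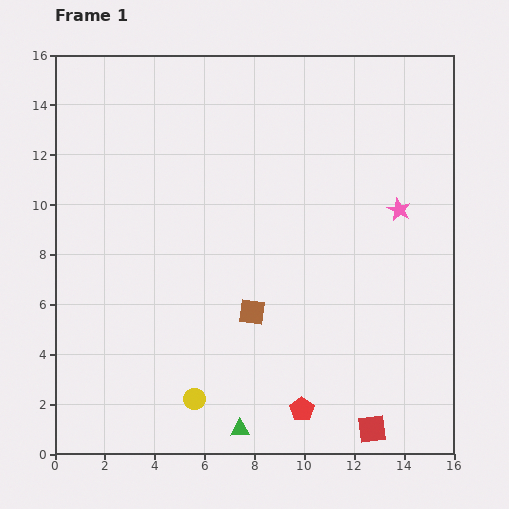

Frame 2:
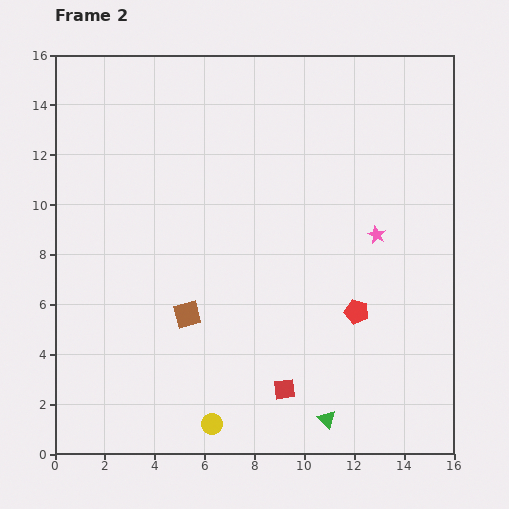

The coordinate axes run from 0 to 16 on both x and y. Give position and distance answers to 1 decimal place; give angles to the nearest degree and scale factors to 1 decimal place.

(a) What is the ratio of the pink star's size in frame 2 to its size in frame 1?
0.8×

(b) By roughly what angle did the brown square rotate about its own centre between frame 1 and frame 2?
22° counter-clockwise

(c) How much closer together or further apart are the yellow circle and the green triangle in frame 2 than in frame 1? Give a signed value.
+2.4

Distance in frame 1: 2.2. Distance in frame 2: 4.6.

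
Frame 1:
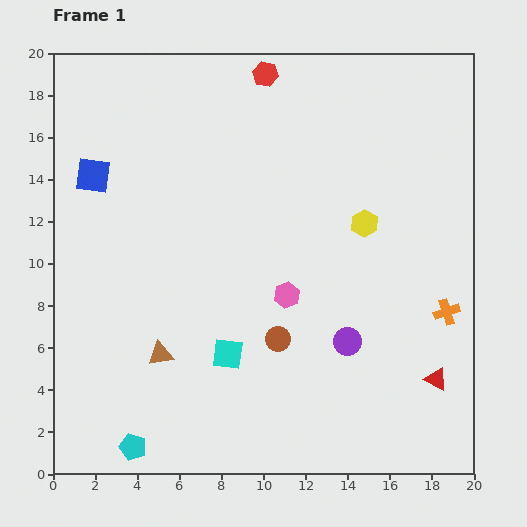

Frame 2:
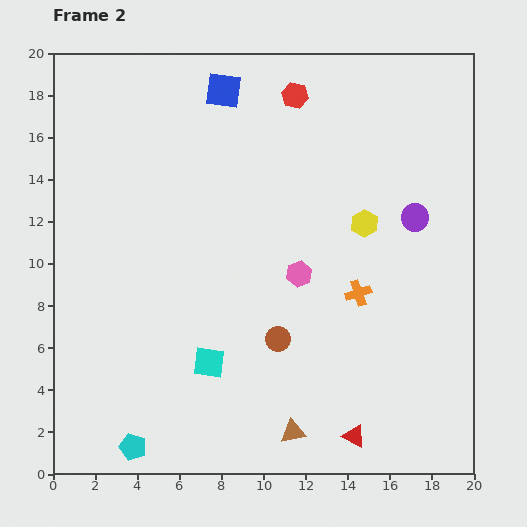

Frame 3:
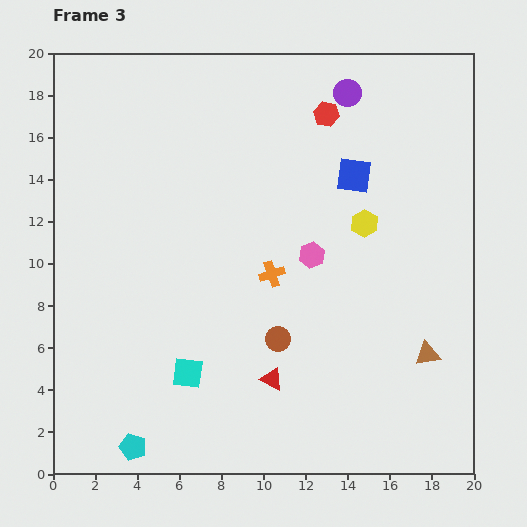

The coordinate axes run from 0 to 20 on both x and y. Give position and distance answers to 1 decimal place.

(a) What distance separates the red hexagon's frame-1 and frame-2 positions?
1.7

The red hexagon moved from (10.1, 19.0) to (11.5, 18.0), a distance of √(1.4² + 1.0²) ≈ 1.7.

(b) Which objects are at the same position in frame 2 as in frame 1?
the yellow hexagon, the brown circle, the cyan pentagon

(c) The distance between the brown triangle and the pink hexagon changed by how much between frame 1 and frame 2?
+0.9

Distance in frame 1: 6.6. Distance in frame 2: 7.5.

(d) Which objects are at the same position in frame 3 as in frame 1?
the yellow hexagon, the brown circle, the cyan pentagon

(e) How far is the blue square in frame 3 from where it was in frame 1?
12.4

The blue square moved from (1.9, 14.2) to (14.3, 14.2), a distance of √(12.4² + 0.0²) ≈ 12.4.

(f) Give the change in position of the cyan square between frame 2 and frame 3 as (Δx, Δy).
(-1.0, -0.5)

The cyan square was at (7.4, 5.3) in frame 2 and (6.4, 4.8) in frame 3.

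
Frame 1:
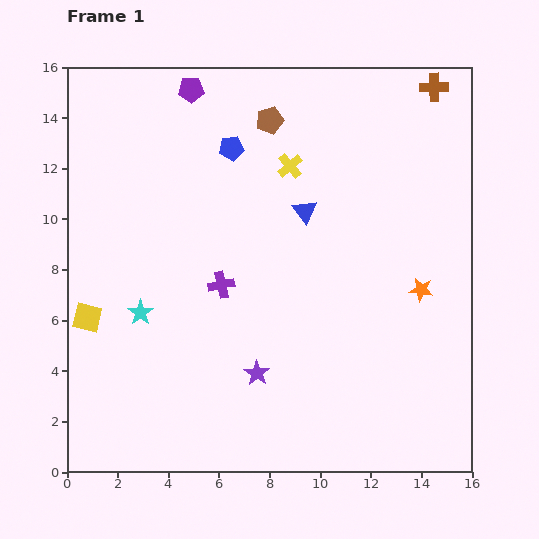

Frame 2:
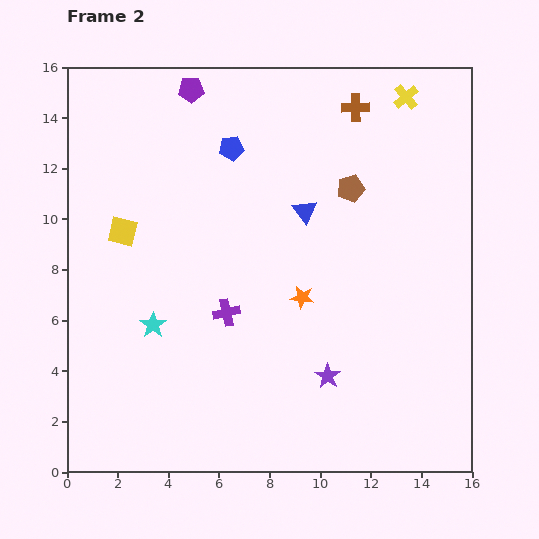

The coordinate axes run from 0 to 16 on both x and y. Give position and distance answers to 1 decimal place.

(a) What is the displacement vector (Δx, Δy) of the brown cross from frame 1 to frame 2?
(-3.1, -0.8)

The brown cross was at (14.5, 15.2) in frame 1 and (11.4, 14.4) in frame 2.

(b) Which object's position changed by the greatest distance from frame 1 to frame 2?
the yellow cross

(moved 5.3; next 4.7)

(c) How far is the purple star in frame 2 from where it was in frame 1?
2.8

The purple star moved from (7.5, 3.9) to (10.3, 3.8), a distance of √(2.8² + 0.1²) ≈ 2.8.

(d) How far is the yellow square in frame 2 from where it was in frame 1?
3.7

The yellow square moved from (0.8, 6.1) to (2.2, 9.5), a distance of √(1.4² + 3.4²) ≈ 3.7.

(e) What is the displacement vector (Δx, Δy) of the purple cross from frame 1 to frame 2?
(0.2, -1.1)

The purple cross was at (6.1, 7.4) in frame 1 and (6.3, 6.3) in frame 2.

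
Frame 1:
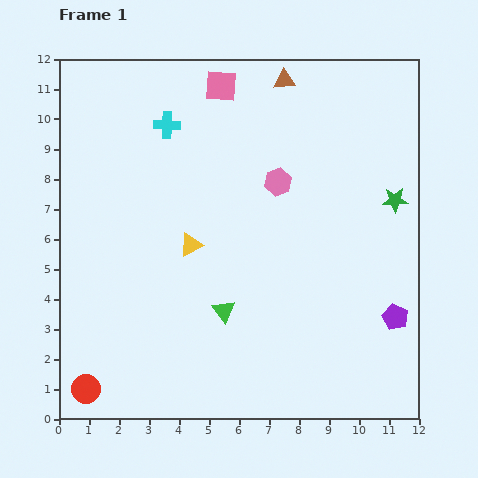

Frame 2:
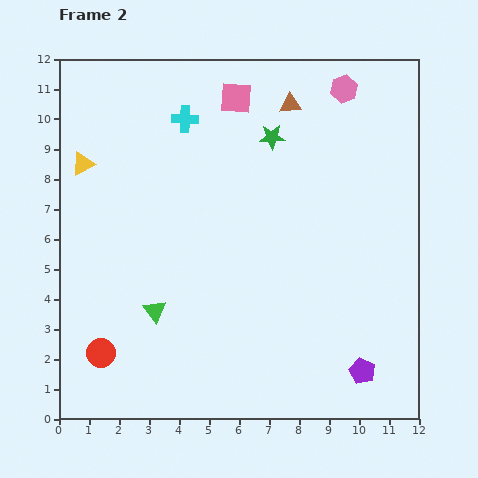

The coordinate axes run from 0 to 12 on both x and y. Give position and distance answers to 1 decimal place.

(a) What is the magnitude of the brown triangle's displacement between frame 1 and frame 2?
0.8

The brown triangle moved from (7.5, 11.3) to (7.7, 10.5), a distance of √(0.2² + 0.8²) ≈ 0.8.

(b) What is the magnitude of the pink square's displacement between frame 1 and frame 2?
0.6

The pink square moved from (5.4, 11.1) to (5.9, 10.7), a distance of √(0.5² + 0.4²) ≈ 0.6.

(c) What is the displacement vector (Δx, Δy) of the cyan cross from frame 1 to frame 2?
(0.6, 0.2)

The cyan cross was at (3.6, 9.8) in frame 1 and (4.2, 10.0) in frame 2.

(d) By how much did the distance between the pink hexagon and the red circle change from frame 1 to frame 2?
+2.6

Distance in frame 1: 9.4. Distance in frame 2: 12.0.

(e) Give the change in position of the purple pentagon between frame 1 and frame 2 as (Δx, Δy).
(-1.1, -1.8)

The purple pentagon was at (11.2, 3.4) in frame 1 and (10.1, 1.6) in frame 2.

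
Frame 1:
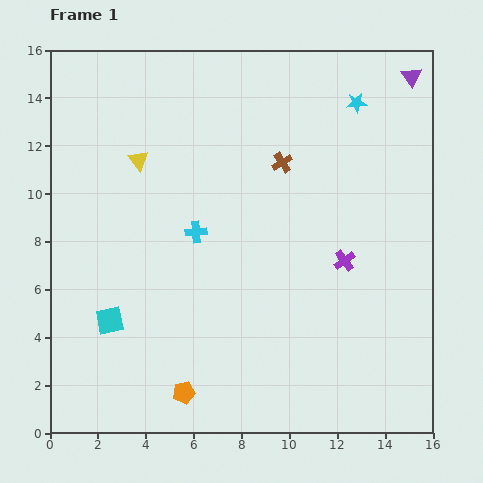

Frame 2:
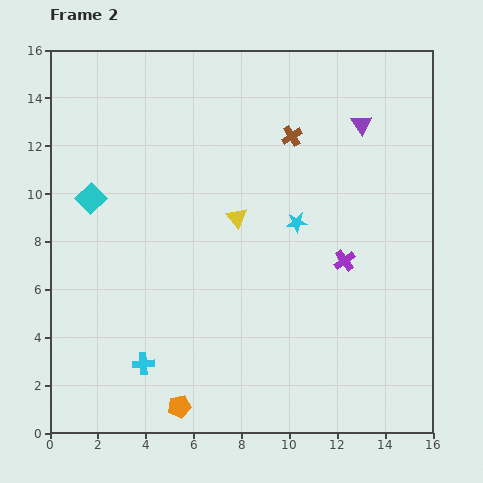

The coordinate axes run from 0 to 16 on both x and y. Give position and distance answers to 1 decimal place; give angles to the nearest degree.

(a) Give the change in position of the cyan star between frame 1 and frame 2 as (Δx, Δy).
(-2.5, -5.0)

The cyan star was at (12.8, 13.8) in frame 1 and (10.3, 8.8) in frame 2.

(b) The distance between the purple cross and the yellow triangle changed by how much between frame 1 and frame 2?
-4.8

Distance in frame 1: 9.6. Distance in frame 2: 4.8.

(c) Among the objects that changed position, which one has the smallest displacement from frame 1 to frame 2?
the orange pentagon

(moved 0.6)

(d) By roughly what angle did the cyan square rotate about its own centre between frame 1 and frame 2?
33° counter-clockwise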